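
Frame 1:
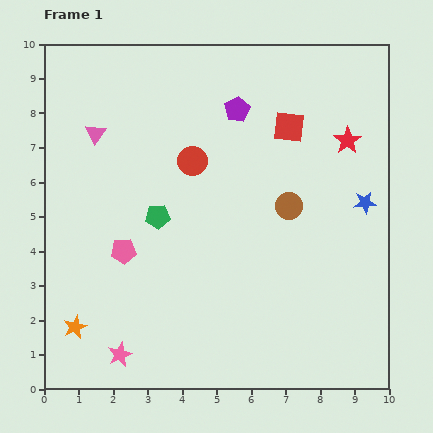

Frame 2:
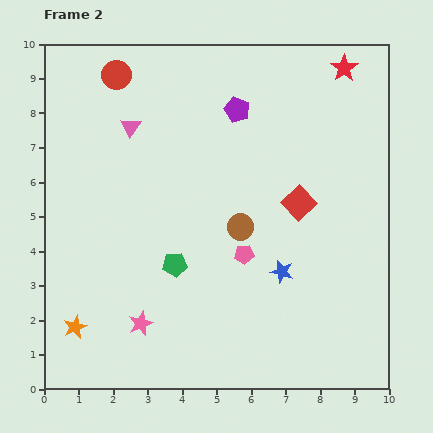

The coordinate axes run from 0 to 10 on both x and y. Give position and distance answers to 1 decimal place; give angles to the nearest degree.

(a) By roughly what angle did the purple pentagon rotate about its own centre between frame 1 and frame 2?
22° counter-clockwise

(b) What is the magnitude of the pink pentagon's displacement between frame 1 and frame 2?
3.5

The pink pentagon moved from (2.3, 4.0) to (5.8, 3.9), a distance of √(3.5² + 0.1²) ≈ 3.5.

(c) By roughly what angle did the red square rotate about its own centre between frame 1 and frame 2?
40° clockwise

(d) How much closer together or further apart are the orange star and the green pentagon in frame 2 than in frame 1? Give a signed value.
-0.6

Distance in frame 1: 4.0. Distance in frame 2: 3.4.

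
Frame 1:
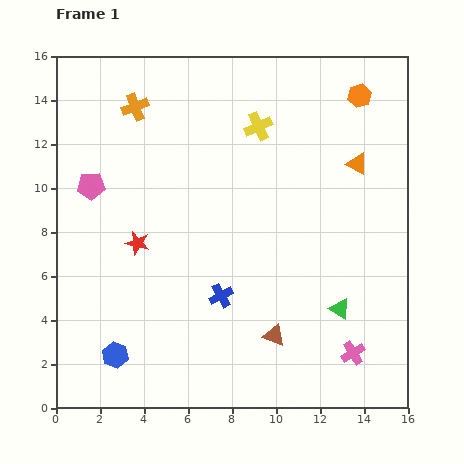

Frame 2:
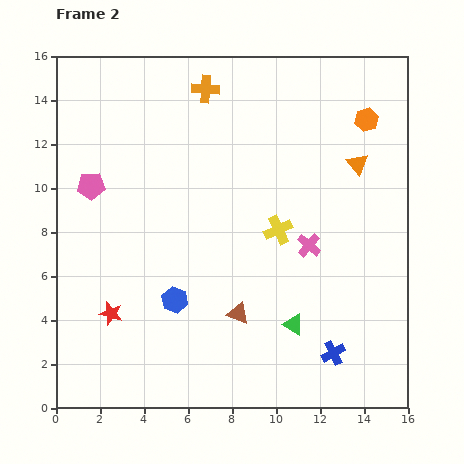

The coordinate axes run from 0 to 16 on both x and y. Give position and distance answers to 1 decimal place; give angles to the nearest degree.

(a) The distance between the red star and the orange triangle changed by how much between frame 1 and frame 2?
+2.5

Distance in frame 1: 10.6. Distance in frame 2: 13.1.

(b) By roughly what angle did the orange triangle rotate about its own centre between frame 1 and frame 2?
23° clockwise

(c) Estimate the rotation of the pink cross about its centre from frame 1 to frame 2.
19° counter-clockwise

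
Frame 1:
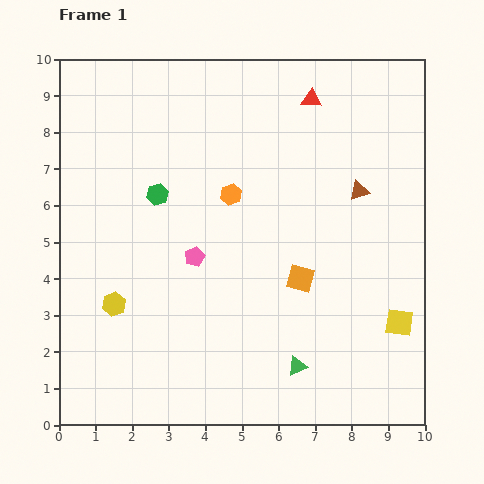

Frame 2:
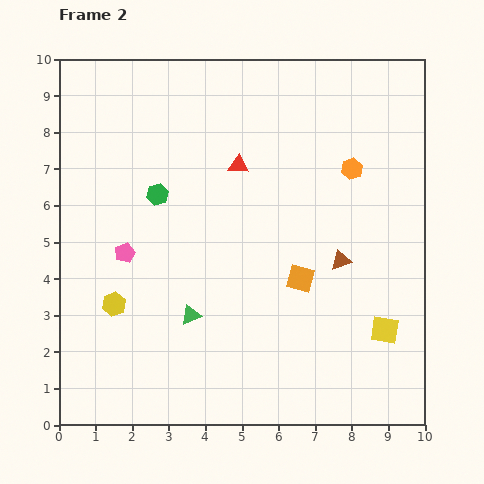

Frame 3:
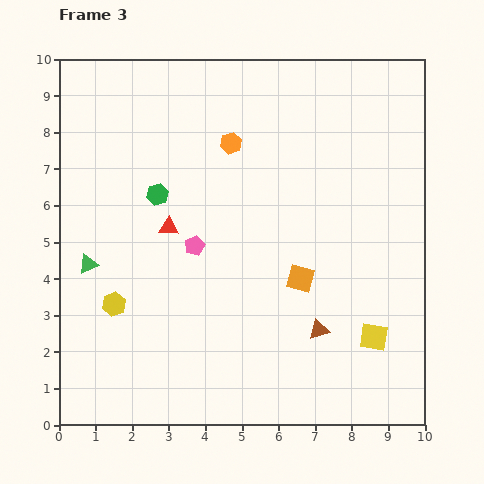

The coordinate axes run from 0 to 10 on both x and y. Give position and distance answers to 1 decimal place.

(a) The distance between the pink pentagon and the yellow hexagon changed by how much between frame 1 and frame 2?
-1.2

Distance in frame 1: 2.6. Distance in frame 2: 1.4.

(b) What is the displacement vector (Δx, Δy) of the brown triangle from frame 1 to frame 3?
(-1.1, -3.8)

The brown triangle was at (8.2, 6.4) in frame 1 and (7.1, 2.6) in frame 3.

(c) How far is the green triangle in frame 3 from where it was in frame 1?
6.4

The green triangle moved from (6.5, 1.6) to (0.8, 4.4), a distance of √(5.7² + 2.8²) ≈ 6.4.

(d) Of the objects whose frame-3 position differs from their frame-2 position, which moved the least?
the yellow square

(moved 0.4)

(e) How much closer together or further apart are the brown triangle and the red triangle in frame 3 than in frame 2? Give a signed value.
+1.2

Distance in frame 2: 3.8. Distance in frame 3: 5.0.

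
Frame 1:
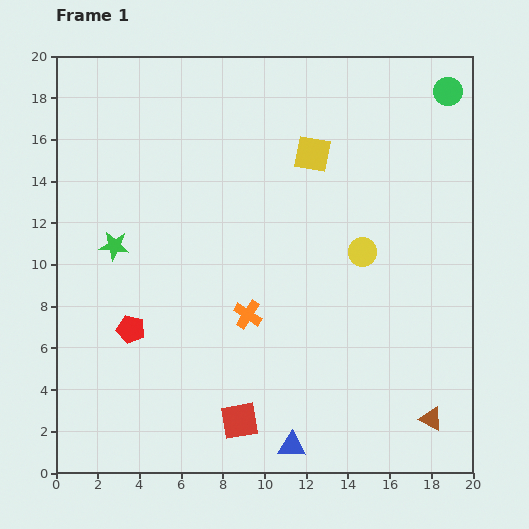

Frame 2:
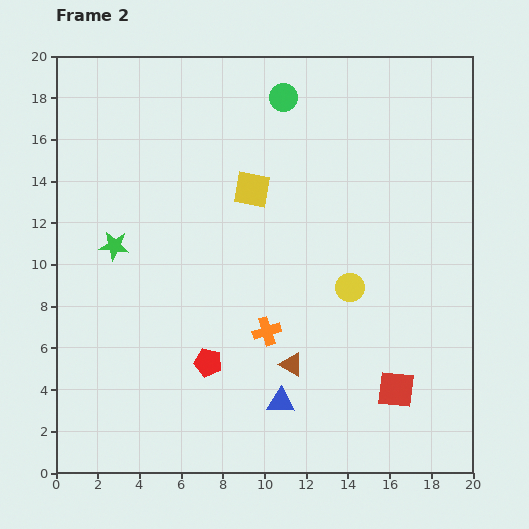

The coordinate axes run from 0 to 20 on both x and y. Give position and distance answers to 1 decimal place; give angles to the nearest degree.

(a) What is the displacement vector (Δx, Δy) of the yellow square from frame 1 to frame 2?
(-2.9, -1.7)

The yellow square was at (12.3, 15.3) in frame 1 and (9.4, 13.6) in frame 2.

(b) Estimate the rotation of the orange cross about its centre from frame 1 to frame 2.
40° clockwise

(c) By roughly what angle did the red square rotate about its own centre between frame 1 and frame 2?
17° clockwise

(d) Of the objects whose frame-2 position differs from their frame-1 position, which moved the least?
the orange cross

(moved 1.2)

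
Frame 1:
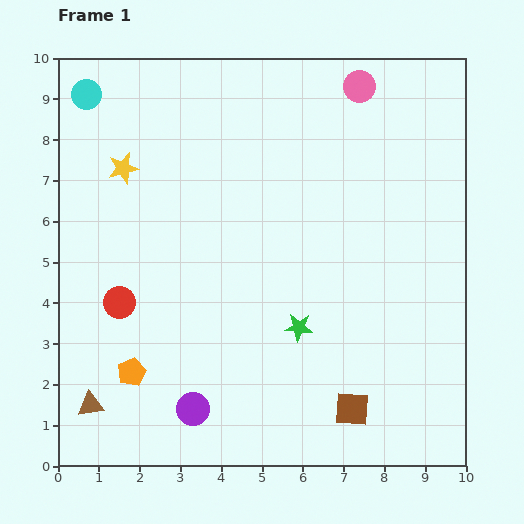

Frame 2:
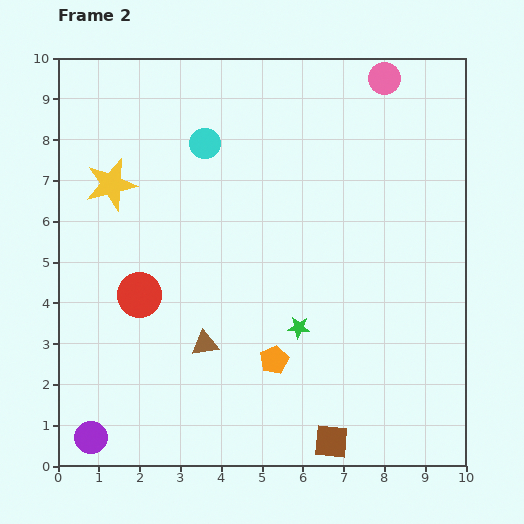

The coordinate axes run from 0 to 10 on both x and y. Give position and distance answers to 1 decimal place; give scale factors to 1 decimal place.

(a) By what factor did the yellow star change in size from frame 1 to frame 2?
1.7×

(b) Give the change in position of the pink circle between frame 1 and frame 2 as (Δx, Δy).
(0.6, 0.2)

The pink circle was at (7.4, 9.3) in frame 1 and (8.0, 9.5) in frame 2.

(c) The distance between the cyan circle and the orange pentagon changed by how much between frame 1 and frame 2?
-1.3

Distance in frame 1: 6.9. Distance in frame 2: 5.6.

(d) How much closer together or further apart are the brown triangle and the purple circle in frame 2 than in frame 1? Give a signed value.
+1.1

Distance in frame 1: 2.5. Distance in frame 2: 3.6.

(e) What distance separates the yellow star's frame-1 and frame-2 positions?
0.5

The yellow star moved from (1.6, 7.3) to (1.3, 6.9), a distance of √(0.3² + 0.4²) ≈ 0.5.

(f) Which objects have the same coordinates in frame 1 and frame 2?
the green star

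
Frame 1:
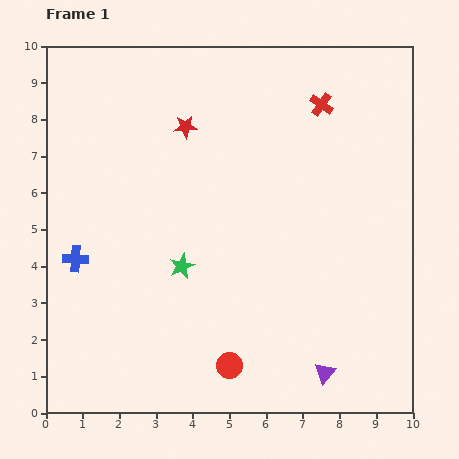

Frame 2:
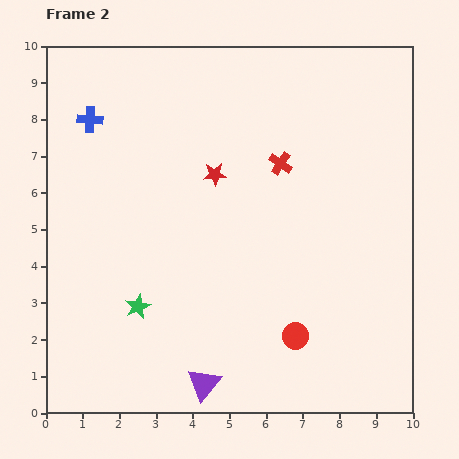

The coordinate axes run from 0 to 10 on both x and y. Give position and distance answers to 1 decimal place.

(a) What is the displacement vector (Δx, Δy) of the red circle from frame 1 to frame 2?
(1.8, 0.8)

The red circle was at (5.0, 1.3) in frame 1 and (6.8, 2.1) in frame 2.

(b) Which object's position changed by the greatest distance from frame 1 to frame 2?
the blue cross

(moved 3.8; next 3.3)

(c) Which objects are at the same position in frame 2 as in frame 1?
none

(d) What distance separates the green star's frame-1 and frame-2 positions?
1.6

The green star moved from (3.7, 4.0) to (2.5, 2.9), a distance of √(1.2² + 1.1²) ≈ 1.6.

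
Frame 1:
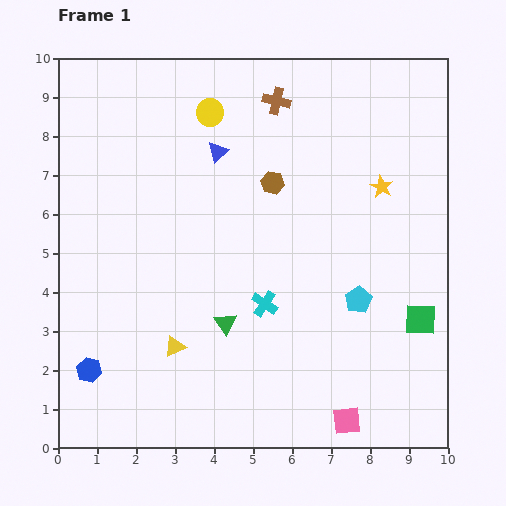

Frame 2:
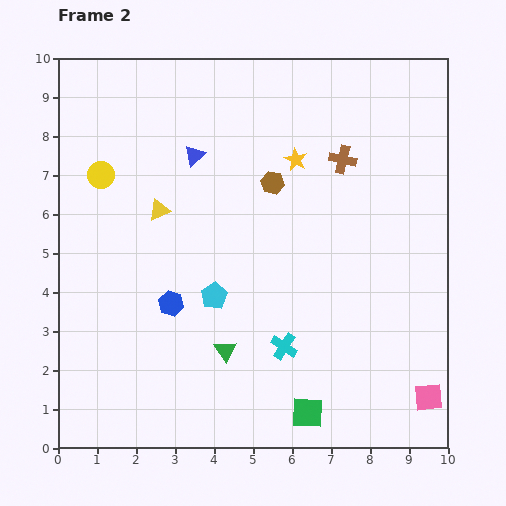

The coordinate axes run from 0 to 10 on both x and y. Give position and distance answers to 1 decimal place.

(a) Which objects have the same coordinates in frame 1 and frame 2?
the brown hexagon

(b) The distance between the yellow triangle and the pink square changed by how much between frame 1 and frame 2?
+3.6

Distance in frame 1: 4.8. Distance in frame 2: 8.4.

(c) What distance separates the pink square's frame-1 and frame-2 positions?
2.2

The pink square moved from (7.4, 0.7) to (9.5, 1.3), a distance of √(2.1² + 0.6²) ≈ 2.2.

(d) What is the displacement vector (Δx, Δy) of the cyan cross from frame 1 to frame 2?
(0.5, -1.1)

The cyan cross was at (5.3, 3.7) in frame 1 and (5.8, 2.6) in frame 2.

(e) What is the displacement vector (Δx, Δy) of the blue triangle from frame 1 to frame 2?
(-0.6, -0.1)

The blue triangle was at (4.1, 7.6) in frame 1 and (3.5, 7.5) in frame 2.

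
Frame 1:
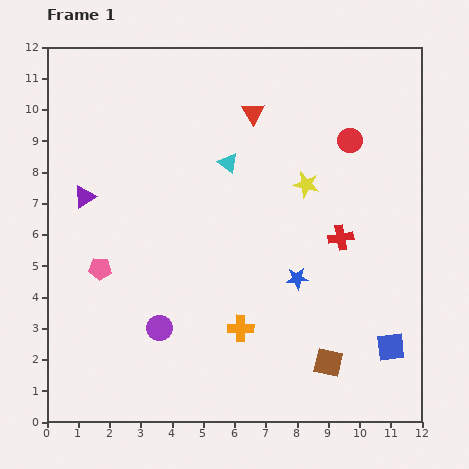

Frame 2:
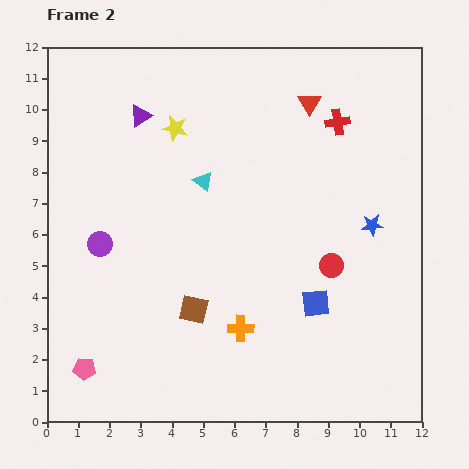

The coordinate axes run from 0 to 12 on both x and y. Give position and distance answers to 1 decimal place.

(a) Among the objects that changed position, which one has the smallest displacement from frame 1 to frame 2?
the cyan triangle

(moved 1.0)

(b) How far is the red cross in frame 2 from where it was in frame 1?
3.7

The red cross moved from (9.4, 5.9) to (9.3, 9.6), a distance of √(0.1² + 3.7²) ≈ 3.7.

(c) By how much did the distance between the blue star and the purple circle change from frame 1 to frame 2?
+4.0

Distance in frame 1: 4.7. Distance in frame 2: 8.7.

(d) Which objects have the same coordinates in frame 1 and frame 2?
the orange cross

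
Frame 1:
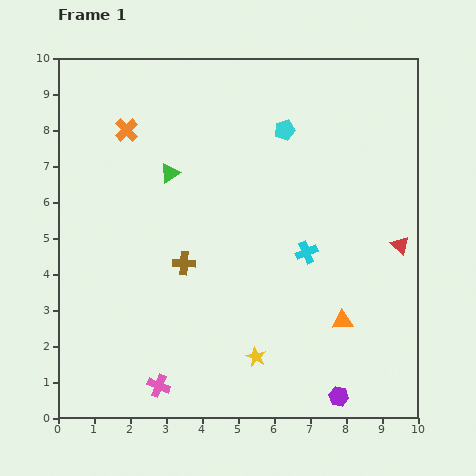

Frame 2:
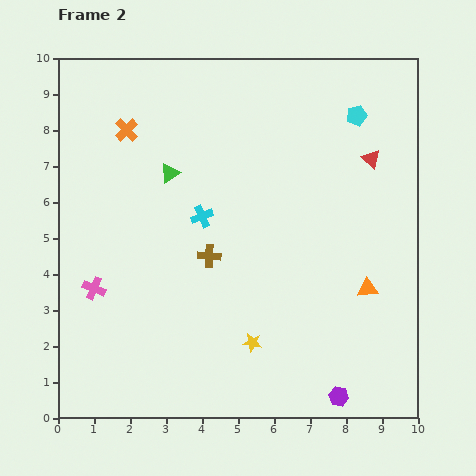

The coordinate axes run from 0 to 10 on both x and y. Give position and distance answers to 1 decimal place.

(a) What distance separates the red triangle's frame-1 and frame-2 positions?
2.5

The red triangle moved from (9.5, 4.8) to (8.7, 7.2), a distance of √(0.8² + 2.4²) ≈ 2.5.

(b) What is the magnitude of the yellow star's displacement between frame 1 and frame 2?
0.4

The yellow star moved from (5.5, 1.7) to (5.4, 2.1), a distance of √(0.1² + 0.4²) ≈ 0.4.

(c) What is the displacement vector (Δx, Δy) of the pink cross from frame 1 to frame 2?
(-1.8, 2.7)

The pink cross was at (2.8, 0.9) in frame 1 and (1.0, 3.6) in frame 2.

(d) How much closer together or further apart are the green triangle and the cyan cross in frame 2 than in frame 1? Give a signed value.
-2.9

Distance in frame 1: 4.4. Distance in frame 2: 1.5.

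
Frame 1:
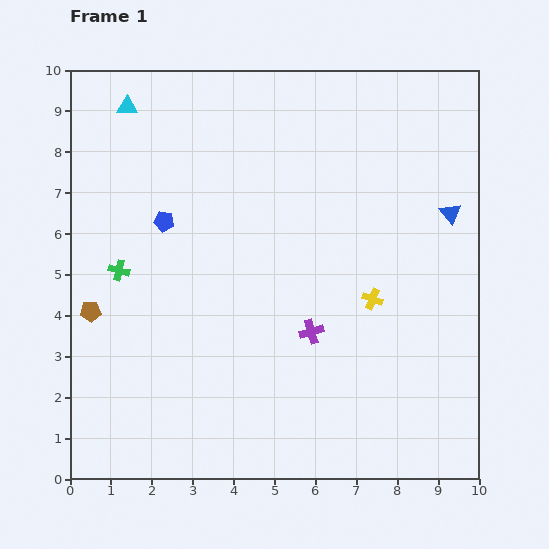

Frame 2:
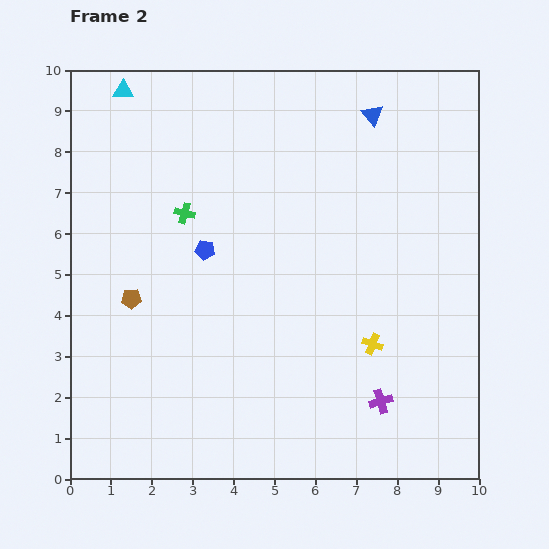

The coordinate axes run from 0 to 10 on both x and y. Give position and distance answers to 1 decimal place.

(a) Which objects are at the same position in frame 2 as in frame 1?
none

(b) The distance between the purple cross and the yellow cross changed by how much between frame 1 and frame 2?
-0.3

Distance in frame 1: 1.7. Distance in frame 2: 1.4.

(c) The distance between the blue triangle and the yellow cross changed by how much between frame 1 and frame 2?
+2.8

Distance in frame 1: 2.8. Distance in frame 2: 5.6.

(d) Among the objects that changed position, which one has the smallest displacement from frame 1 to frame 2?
the cyan triangle

(moved 0.4)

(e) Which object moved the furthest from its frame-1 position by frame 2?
the blue triangle

(moved 3.1; next 2.4)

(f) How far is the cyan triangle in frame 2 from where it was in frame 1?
0.4

The cyan triangle moved from (1.4, 9.1) to (1.3, 9.5), a distance of √(0.1² + 0.4²) ≈ 0.4.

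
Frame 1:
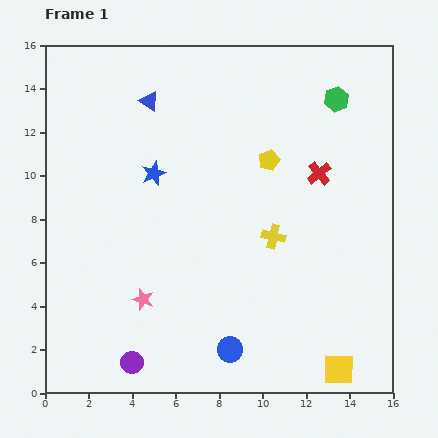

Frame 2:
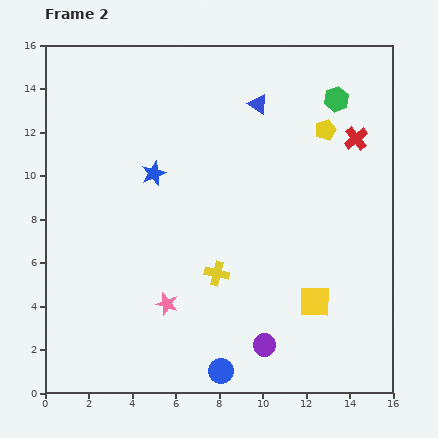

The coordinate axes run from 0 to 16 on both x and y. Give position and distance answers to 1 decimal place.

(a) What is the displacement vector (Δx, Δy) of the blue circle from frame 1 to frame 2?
(-0.4, -1.0)

The blue circle was at (8.5, 2.0) in frame 1 and (8.1, 1.0) in frame 2.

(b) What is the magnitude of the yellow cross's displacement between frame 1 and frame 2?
3.1

The yellow cross moved from (10.5, 7.2) to (7.9, 5.5), a distance of √(2.6² + 1.7²) ≈ 3.1.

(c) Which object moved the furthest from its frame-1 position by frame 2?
the purple circle

(moved 6.2; next 5.0)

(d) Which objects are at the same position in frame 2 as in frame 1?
the green hexagon, the blue star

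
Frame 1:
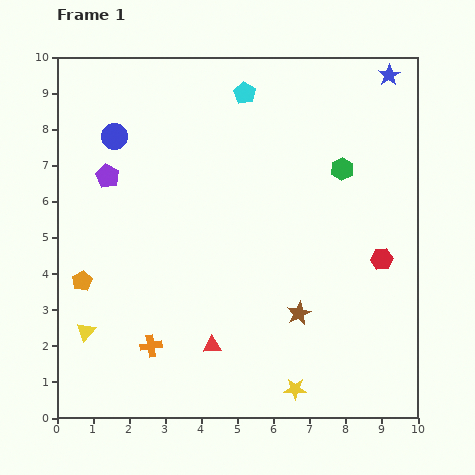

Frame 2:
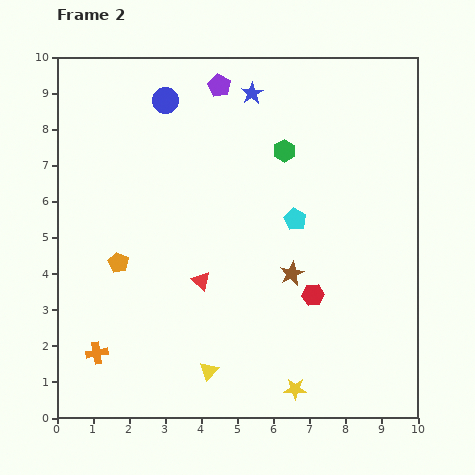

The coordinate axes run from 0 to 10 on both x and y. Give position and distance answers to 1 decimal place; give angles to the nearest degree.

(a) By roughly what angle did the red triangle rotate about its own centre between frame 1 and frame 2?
45° clockwise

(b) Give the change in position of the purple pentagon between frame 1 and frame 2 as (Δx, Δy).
(3.1, 2.5)

The purple pentagon was at (1.4, 6.7) in frame 1 and (4.5, 9.2) in frame 2.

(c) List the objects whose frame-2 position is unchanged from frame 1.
the yellow star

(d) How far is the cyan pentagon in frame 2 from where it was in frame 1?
3.8

The cyan pentagon moved from (5.2, 9.0) to (6.6, 5.5), a distance of √(1.4² + 3.5²) ≈ 3.8.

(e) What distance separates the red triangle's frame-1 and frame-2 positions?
1.8

The red triangle moved from (4.3, 2.0) to (4.0, 3.8), a distance of √(0.3² + 1.8²) ≈ 1.8.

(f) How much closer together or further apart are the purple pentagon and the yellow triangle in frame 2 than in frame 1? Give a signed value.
+3.6

Distance in frame 1: 4.3. Distance in frame 2: 7.9.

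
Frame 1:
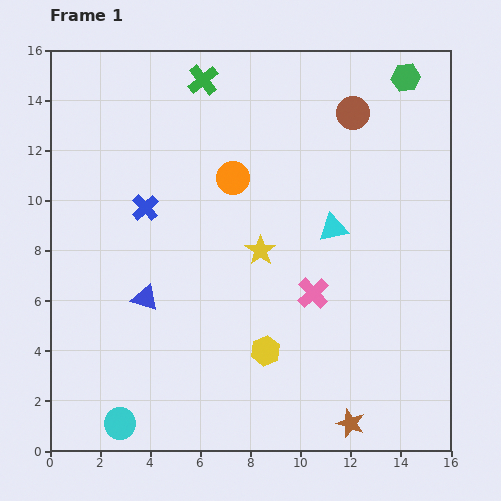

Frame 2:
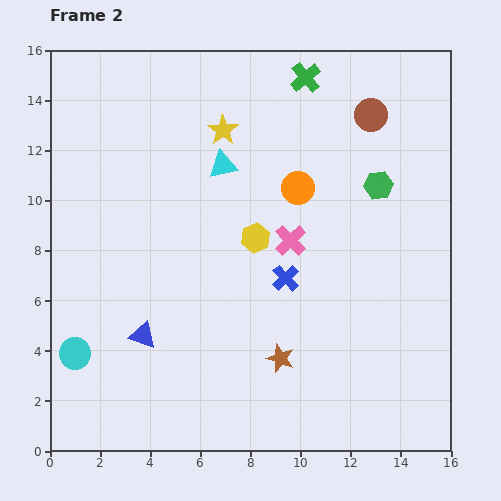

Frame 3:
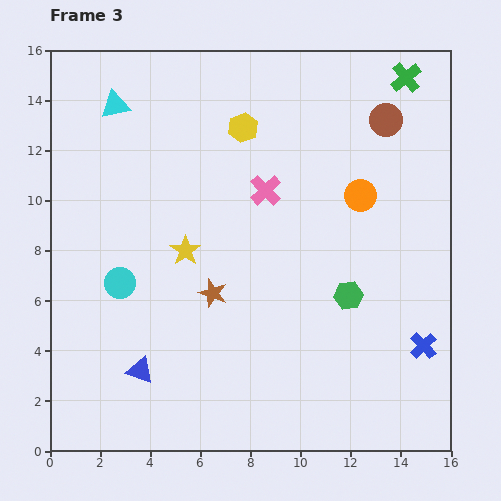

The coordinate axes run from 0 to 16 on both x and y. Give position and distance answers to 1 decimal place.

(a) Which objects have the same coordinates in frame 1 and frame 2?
none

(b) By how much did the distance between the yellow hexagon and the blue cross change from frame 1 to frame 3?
+3.8

Distance in frame 1: 7.5. Distance in frame 3: 11.3.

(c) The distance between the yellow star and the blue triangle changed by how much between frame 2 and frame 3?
-3.7

Distance in frame 2: 8.8. Distance in frame 3: 5.1.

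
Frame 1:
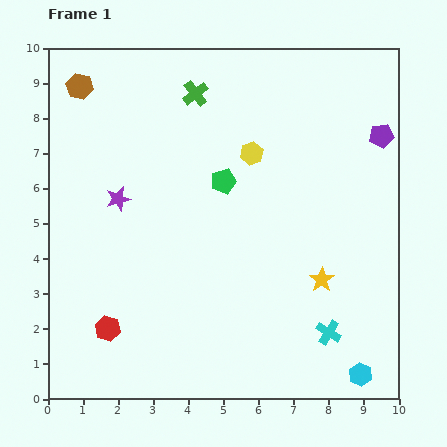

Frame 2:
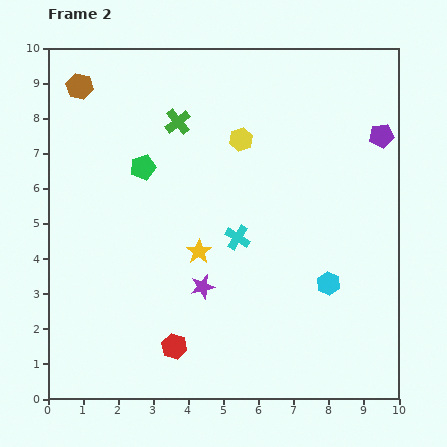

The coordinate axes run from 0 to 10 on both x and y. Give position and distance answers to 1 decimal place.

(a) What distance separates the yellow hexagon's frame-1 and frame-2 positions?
0.5

The yellow hexagon moved from (5.8, 7.0) to (5.5, 7.4), a distance of √(0.3² + 0.4²) ≈ 0.5.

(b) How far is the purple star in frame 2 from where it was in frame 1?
3.5

The purple star moved from (2.0, 5.7) to (4.4, 3.2), a distance of √(2.4² + 2.5²) ≈ 3.5.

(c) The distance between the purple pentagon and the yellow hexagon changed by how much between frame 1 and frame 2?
+0.3

Distance in frame 1: 3.7. Distance in frame 2: 4.0.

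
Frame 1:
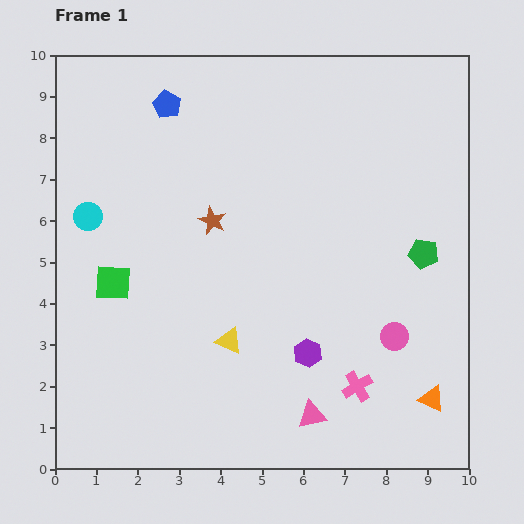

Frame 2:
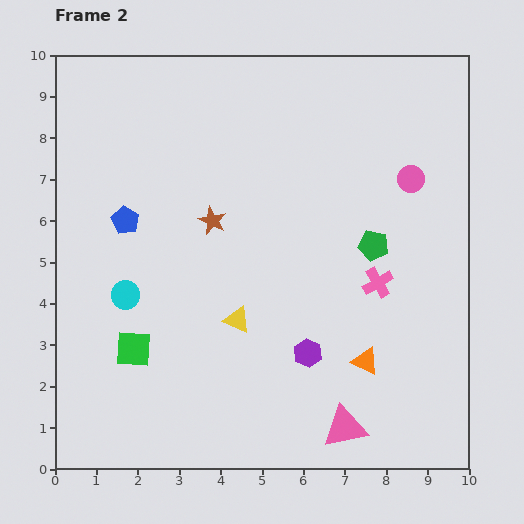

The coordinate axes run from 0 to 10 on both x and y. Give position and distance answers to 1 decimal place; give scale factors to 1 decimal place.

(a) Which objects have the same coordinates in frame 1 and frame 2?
the purple hexagon, the brown star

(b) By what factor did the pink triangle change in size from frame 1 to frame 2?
1.5×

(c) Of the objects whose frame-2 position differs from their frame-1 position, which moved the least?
the yellow triangle

(moved 0.5)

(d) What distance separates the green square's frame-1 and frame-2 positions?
1.7

The green square moved from (1.4, 4.5) to (1.9, 2.9), a distance of √(0.5² + 1.6²) ≈ 1.7.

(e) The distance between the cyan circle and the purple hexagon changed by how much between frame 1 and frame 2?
-1.6

Distance in frame 1: 6.2. Distance in frame 2: 4.6.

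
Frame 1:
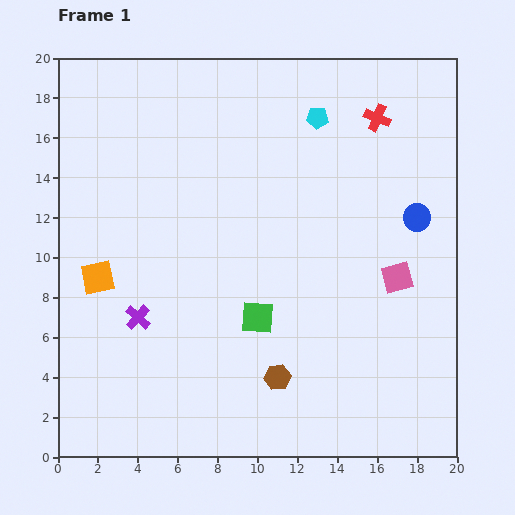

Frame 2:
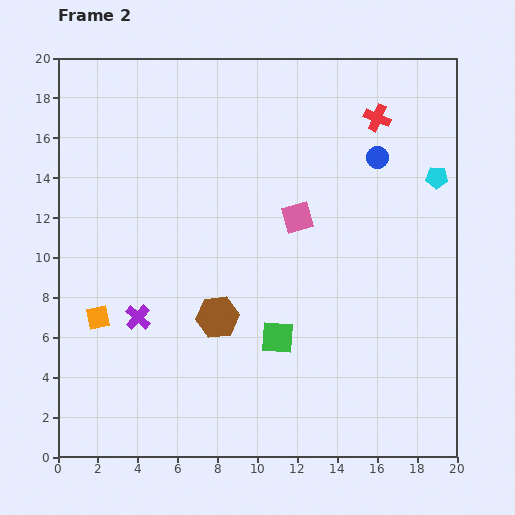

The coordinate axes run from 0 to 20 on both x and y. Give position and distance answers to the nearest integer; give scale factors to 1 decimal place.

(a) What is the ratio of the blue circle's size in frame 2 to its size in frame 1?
0.8×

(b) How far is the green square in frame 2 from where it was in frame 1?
1

The green square moved from (10, 7) to (11, 6), a distance of √(1² + 1²) ≈ 1.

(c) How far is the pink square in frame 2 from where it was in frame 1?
6

The pink square moved from (17, 9) to (12, 12), a distance of √(5² + 3²) ≈ 6.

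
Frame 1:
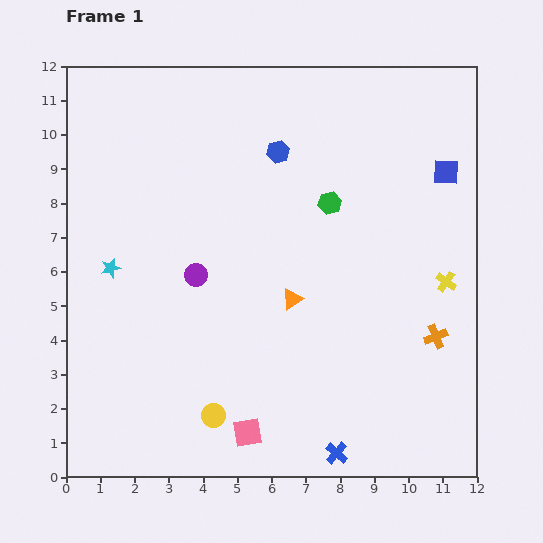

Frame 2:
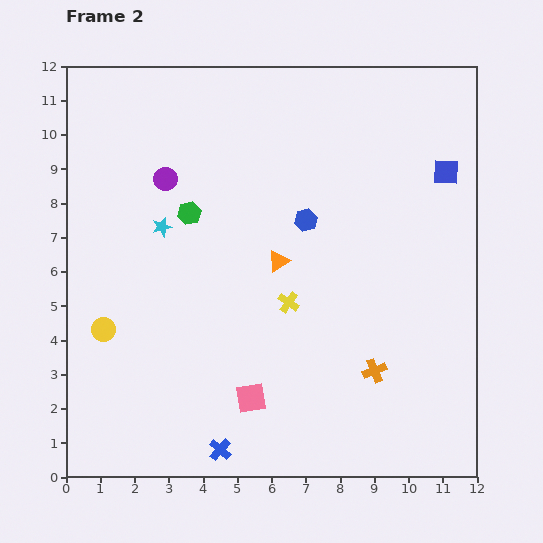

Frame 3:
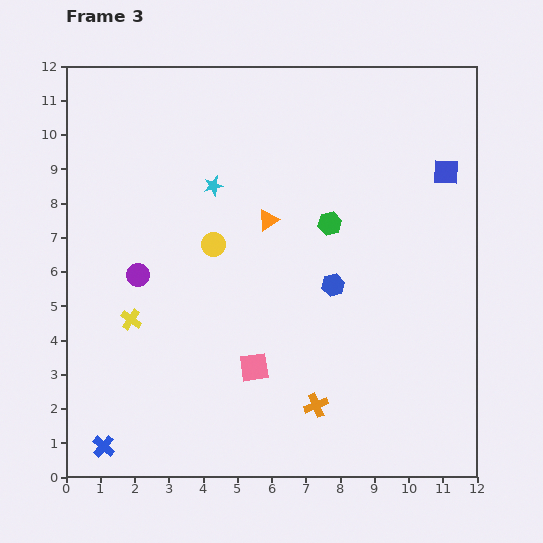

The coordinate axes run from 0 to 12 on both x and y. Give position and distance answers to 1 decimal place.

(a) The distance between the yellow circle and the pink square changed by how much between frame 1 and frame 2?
+3.6

Distance in frame 1: 1.1. Distance in frame 2: 4.7.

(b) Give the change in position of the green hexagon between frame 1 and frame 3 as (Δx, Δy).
(0.0, -0.6)

The green hexagon was at (7.7, 8.0) in frame 1 and (7.7, 7.4) in frame 3.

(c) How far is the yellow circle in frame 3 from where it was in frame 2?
4.1

The yellow circle moved from (1.1, 4.3) to (4.3, 6.8), a distance of √(3.2² + 2.5²) ≈ 4.1.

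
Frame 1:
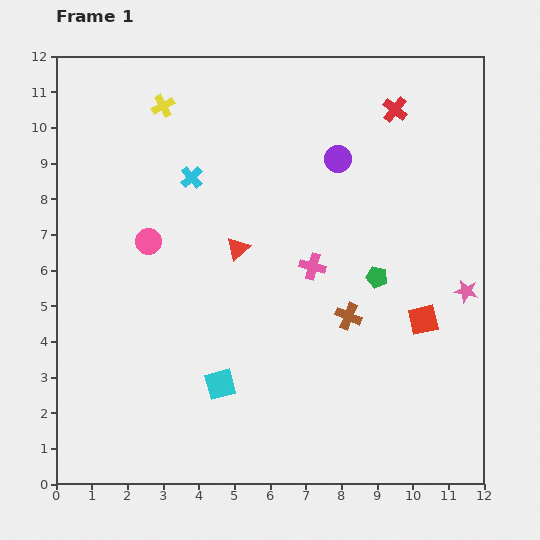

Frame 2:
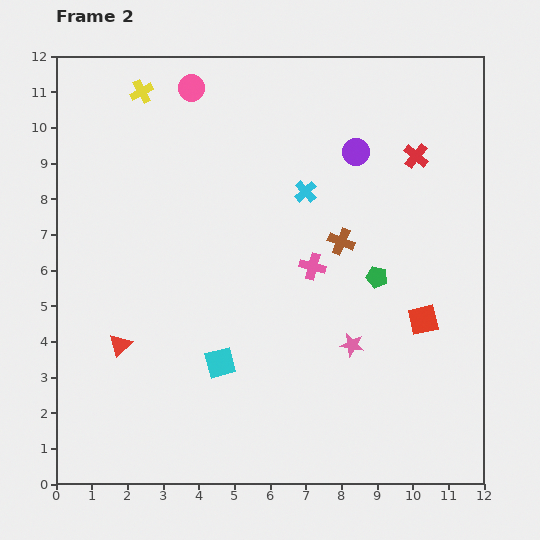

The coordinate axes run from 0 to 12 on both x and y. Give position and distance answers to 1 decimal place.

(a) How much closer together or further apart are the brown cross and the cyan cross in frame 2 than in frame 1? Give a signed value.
-4.2

Distance in frame 1: 5.9. Distance in frame 2: 1.7.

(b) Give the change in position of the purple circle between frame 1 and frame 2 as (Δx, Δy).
(0.5, 0.2)

The purple circle was at (7.9, 9.1) in frame 1 and (8.4, 9.3) in frame 2.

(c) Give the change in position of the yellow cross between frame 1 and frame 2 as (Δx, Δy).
(-0.6, 0.4)

The yellow cross was at (3.0, 10.6) in frame 1 and (2.4, 11.0) in frame 2.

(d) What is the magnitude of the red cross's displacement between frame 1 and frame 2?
1.4

The red cross moved from (9.5, 10.5) to (10.1, 9.2), a distance of √(0.6² + 1.3²) ≈ 1.4.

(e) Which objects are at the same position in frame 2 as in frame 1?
the pink cross, the green pentagon, the red square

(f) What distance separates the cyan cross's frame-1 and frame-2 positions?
3.2

The cyan cross moved from (3.8, 8.6) to (7.0, 8.2), a distance of √(3.2² + 0.4²) ≈ 3.2.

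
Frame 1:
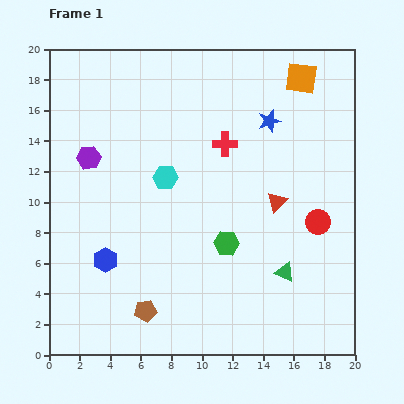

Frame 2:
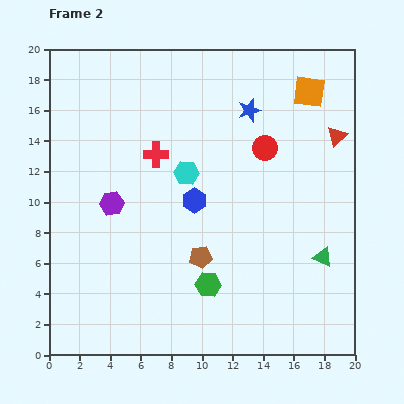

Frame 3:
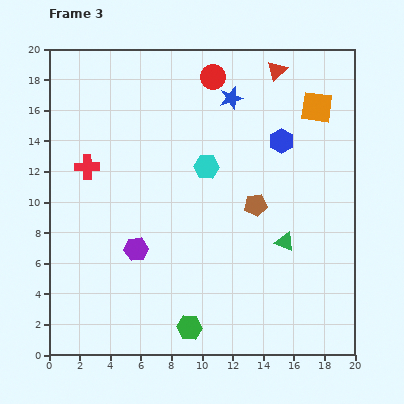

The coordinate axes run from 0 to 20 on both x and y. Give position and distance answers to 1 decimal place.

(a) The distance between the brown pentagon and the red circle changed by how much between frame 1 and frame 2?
-4.5

Distance in frame 1: 12.7. Distance in frame 2: 8.2.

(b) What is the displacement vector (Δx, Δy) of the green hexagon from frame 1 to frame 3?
(-2.4, -5.5)

The green hexagon was at (11.6, 7.3) in frame 1 and (9.2, 1.8) in frame 3.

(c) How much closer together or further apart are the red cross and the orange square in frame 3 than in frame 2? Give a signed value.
+4.7

Distance in frame 2: 10.8. Distance in frame 3: 15.5.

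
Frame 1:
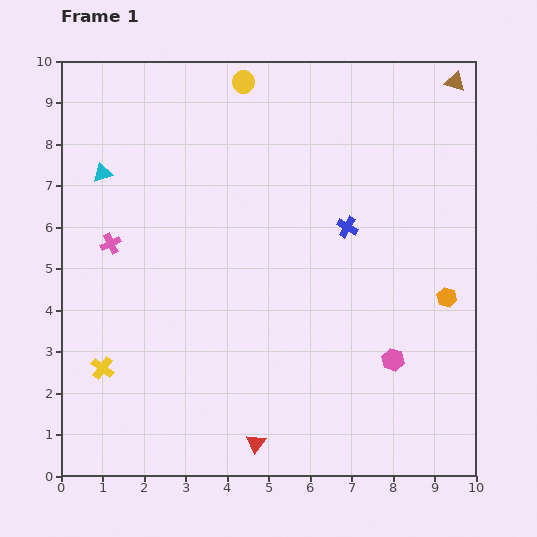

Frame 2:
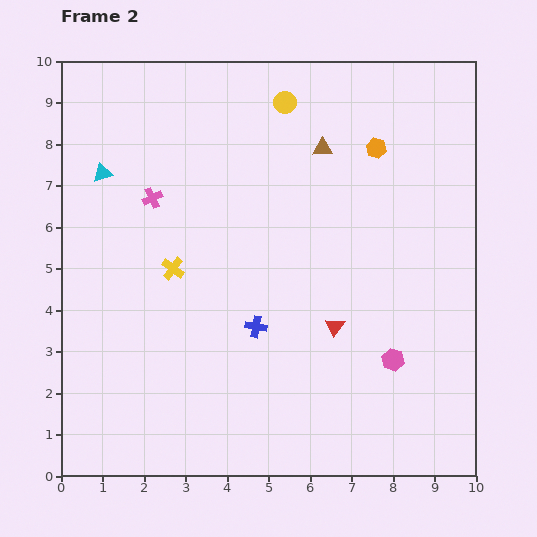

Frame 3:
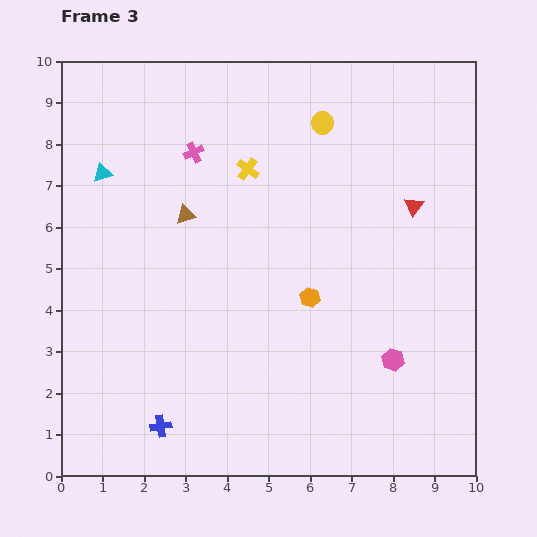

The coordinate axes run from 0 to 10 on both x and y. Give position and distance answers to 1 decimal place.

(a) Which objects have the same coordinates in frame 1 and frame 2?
the pink hexagon, the cyan triangle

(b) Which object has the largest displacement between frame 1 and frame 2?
the orange hexagon

(moved 4.0; next 3.6)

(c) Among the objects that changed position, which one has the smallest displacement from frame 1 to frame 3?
the yellow circle

(moved 2.1)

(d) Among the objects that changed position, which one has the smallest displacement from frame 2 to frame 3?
the yellow circle

(moved 1.0)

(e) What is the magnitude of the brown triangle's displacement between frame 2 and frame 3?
3.7

The brown triangle moved from (6.3, 7.9) to (3.0, 6.3), a distance of √(3.3² + 1.6²) ≈ 3.7.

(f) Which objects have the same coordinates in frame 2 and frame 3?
the pink hexagon, the cyan triangle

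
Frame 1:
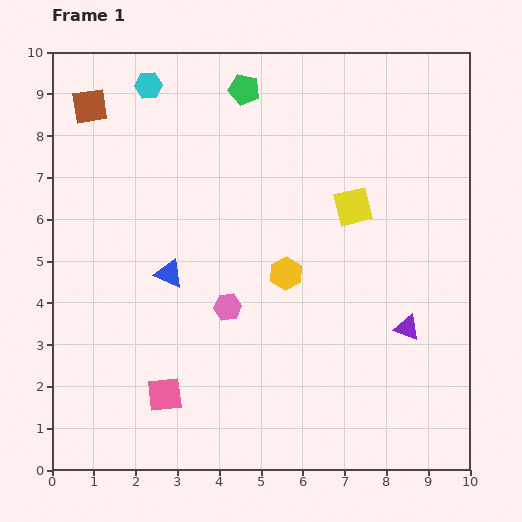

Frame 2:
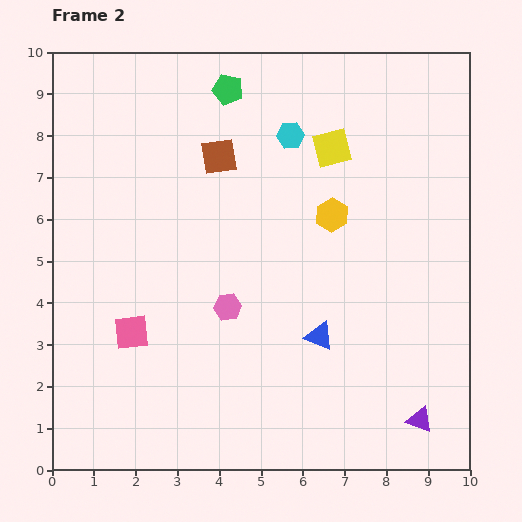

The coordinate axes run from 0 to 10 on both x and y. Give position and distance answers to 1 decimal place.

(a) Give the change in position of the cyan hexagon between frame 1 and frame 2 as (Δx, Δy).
(3.4, -1.2)

The cyan hexagon was at (2.3, 9.2) in frame 1 and (5.7, 8.0) in frame 2.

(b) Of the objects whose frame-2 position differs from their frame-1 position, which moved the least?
the green pentagon

(moved 0.4)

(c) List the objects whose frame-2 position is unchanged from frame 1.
the pink hexagon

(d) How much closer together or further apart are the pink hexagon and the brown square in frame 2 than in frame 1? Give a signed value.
-2.2

Distance in frame 1: 5.8. Distance in frame 2: 3.6.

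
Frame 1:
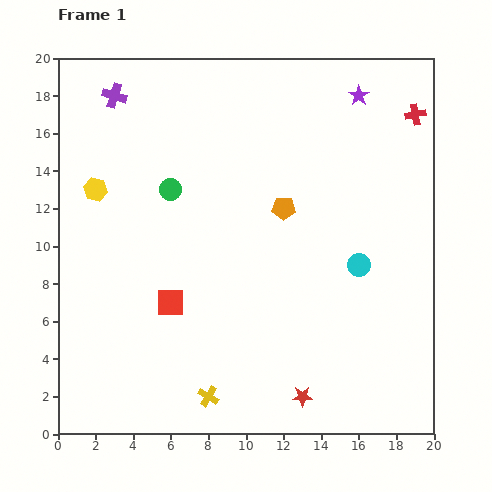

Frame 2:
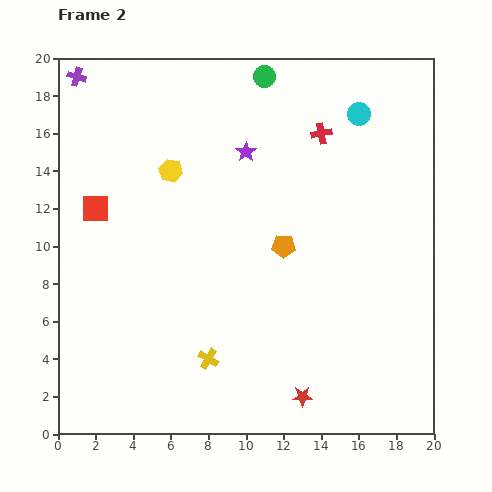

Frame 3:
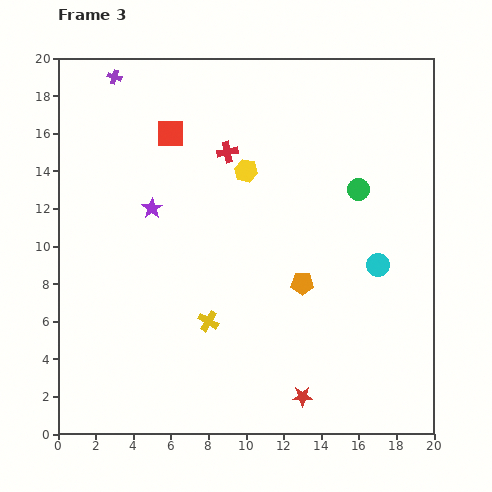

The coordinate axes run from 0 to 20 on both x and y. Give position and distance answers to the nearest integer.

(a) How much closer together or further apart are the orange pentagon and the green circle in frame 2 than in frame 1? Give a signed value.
+3

Distance in frame 1: 6. Distance in frame 2: 9.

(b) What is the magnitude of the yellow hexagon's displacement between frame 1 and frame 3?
8

The yellow hexagon moved from (2, 13) to (10, 14), a distance of √(8² + 1²) ≈ 8.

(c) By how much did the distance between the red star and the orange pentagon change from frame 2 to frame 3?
-2

Distance in frame 2: 8. Distance in frame 3: 6.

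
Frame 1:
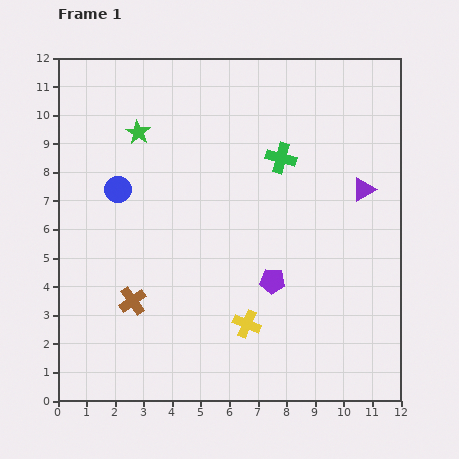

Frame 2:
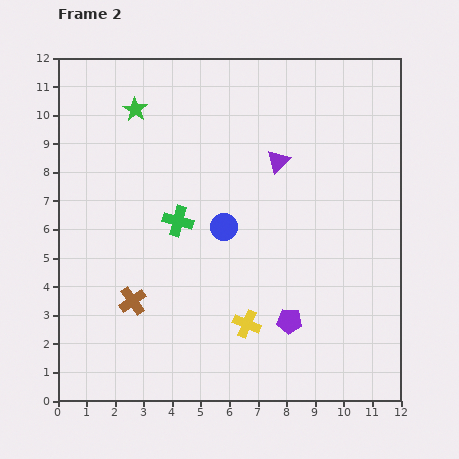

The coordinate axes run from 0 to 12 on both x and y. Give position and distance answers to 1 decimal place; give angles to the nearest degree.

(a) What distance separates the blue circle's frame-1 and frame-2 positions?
3.9

The blue circle moved from (2.1, 7.4) to (5.8, 6.1), a distance of √(3.7² + 1.3²) ≈ 3.9.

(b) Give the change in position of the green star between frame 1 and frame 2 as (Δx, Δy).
(-0.1, 0.8)

The green star was at (2.8, 9.4) in frame 1 and (2.7, 10.2) in frame 2.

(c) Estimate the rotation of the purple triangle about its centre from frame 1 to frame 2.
16° counter-clockwise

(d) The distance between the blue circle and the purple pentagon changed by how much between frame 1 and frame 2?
-2.3

Distance in frame 1: 6.3. Distance in frame 2: 4.0.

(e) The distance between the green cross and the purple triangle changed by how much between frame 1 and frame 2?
+1.0

Distance in frame 1: 3.1. Distance in frame 2: 4.1.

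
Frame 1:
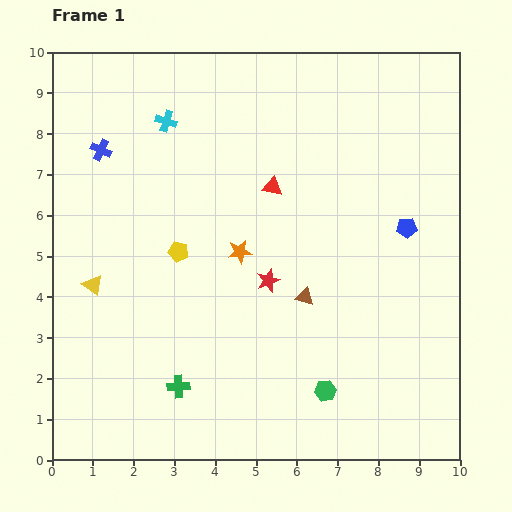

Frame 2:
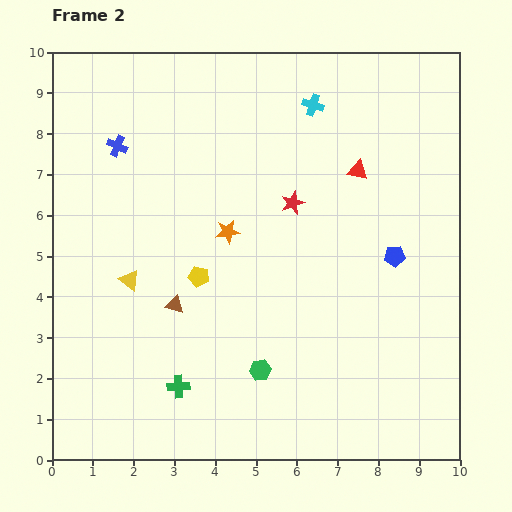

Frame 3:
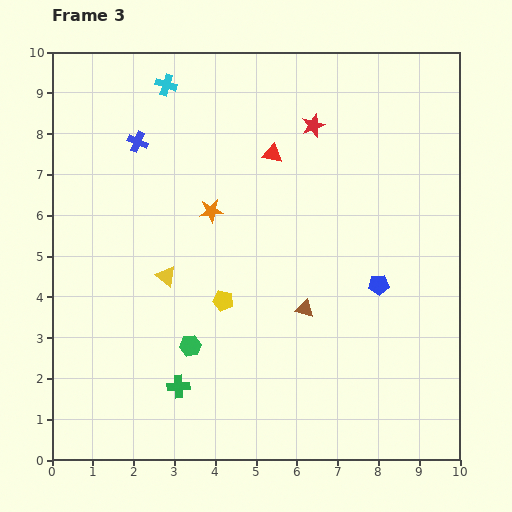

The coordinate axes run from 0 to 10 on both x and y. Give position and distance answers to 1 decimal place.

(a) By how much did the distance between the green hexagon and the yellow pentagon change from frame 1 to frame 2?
-2.3

Distance in frame 1: 5.0. Distance in frame 2: 2.7.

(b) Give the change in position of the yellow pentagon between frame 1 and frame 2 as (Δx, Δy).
(0.5, -0.6)

The yellow pentagon was at (3.1, 5.1) in frame 1 and (3.6, 4.5) in frame 2.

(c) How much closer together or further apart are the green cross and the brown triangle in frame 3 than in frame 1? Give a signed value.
-0.2

Distance in frame 1: 3.8. Distance in frame 3: 3.6.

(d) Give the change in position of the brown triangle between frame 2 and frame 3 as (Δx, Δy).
(3.2, -0.1)

The brown triangle was at (3.0, 3.8) in frame 2 and (6.2, 3.7) in frame 3.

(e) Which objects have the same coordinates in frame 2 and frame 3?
the green cross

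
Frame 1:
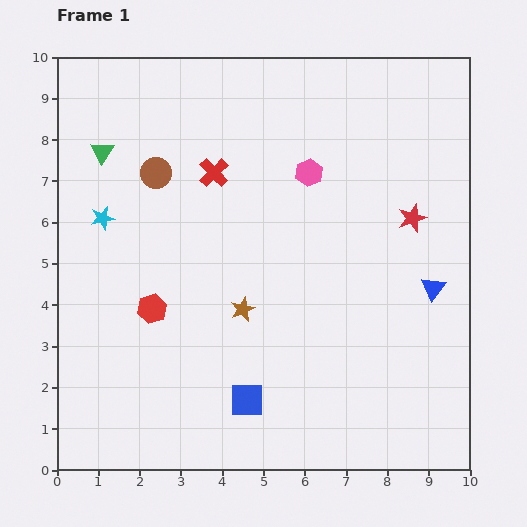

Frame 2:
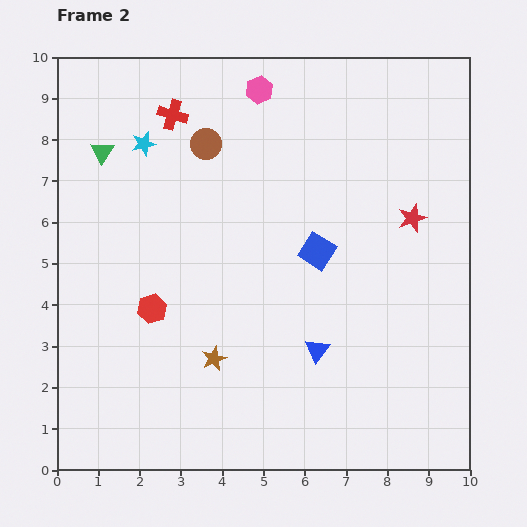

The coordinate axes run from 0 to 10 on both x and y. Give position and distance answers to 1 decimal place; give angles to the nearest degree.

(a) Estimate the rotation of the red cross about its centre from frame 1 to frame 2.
29° counter-clockwise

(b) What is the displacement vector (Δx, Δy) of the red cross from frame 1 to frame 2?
(-1.0, 1.4)

The red cross was at (3.8, 7.2) in frame 1 and (2.8, 8.6) in frame 2.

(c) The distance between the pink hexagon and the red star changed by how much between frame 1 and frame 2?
+2.1

Distance in frame 1: 2.7. Distance in frame 2: 4.8.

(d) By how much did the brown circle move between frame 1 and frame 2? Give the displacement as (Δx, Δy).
(1.2, 0.7)

The brown circle was at (2.4, 7.2) in frame 1 and (3.6, 7.9) in frame 2.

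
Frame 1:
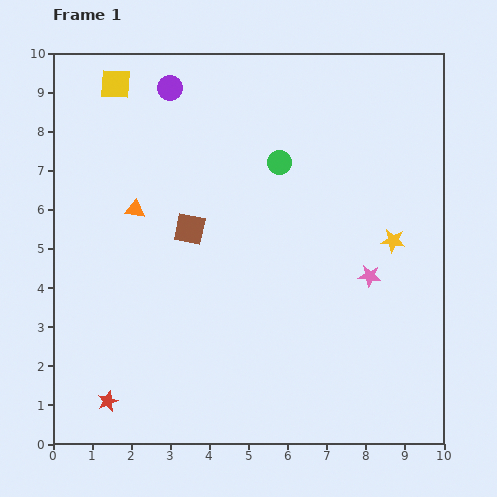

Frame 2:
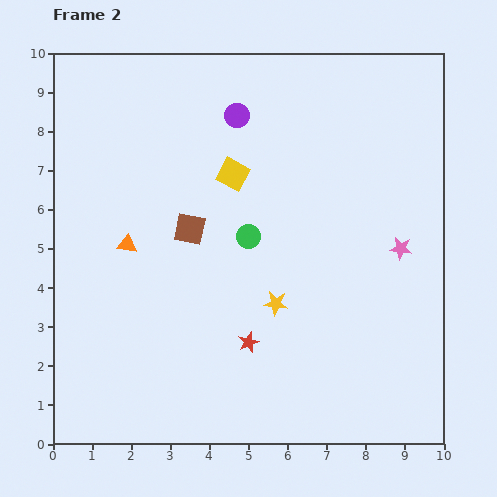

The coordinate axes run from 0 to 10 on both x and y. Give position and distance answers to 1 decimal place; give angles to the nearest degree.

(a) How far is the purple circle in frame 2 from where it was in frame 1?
1.8

The purple circle moved from (3.0, 9.1) to (4.7, 8.4), a distance of √(1.7² + 0.7²) ≈ 1.8.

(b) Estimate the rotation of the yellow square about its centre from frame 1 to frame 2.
26° clockwise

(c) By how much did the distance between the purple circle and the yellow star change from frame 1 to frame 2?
-2.0

Distance in frame 1: 6.9. Distance in frame 2: 4.9.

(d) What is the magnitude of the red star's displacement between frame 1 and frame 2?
3.9

The red star moved from (1.4, 1.1) to (5.0, 2.6), a distance of √(3.6² + 1.5²) ≈ 3.9.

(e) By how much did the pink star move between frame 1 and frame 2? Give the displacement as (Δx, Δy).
(0.8, 0.7)

The pink star was at (8.1, 4.3) in frame 1 and (8.9, 5.0) in frame 2.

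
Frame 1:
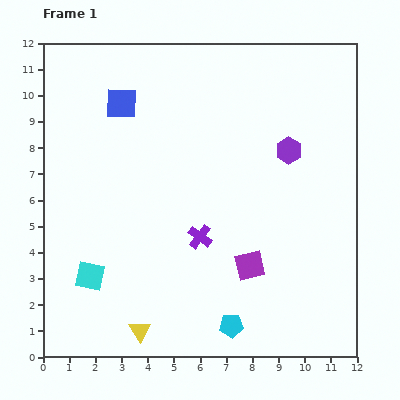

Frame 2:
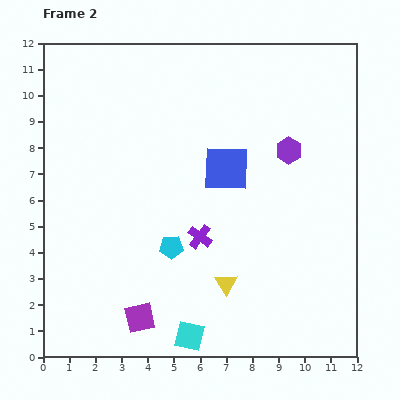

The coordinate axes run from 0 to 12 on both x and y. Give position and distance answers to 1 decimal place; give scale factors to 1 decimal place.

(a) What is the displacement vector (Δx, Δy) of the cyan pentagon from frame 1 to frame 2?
(-2.3, 3.0)

The cyan pentagon was at (7.2, 1.2) in frame 1 and (4.9, 4.2) in frame 2.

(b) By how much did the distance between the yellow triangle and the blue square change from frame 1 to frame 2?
-4.3

Distance in frame 1: 8.7. Distance in frame 2: 4.4.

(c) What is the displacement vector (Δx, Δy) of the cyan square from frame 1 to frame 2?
(3.8, -2.3)

The cyan square was at (1.8, 3.1) in frame 1 and (5.6, 0.8) in frame 2.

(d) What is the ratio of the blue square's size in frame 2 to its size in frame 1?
1.5×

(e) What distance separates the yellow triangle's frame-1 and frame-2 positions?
3.8

The yellow triangle moved from (3.7, 1.0) to (7.0, 2.8), a distance of √(3.3² + 1.8²) ≈ 3.8.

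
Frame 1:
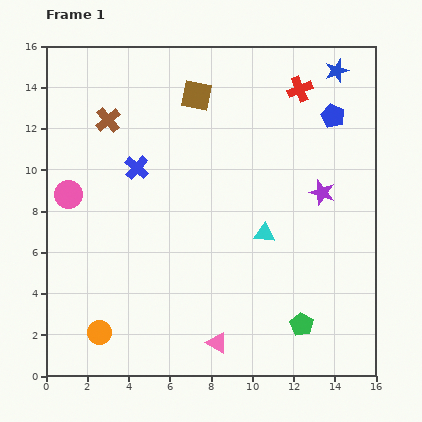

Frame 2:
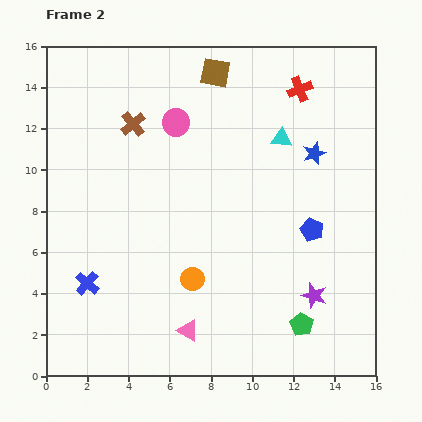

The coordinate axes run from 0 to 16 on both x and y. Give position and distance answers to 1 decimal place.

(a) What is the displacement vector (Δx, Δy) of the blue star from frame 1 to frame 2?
(-1.1, -4.0)

The blue star was at (14.1, 14.8) in frame 1 and (13.0, 10.8) in frame 2.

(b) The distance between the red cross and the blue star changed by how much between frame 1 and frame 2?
+1.2

Distance in frame 1: 2.0. Distance in frame 2: 3.2.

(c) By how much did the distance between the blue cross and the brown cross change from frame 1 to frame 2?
+5.3

Distance in frame 1: 2.7. Distance in frame 2: 8.0.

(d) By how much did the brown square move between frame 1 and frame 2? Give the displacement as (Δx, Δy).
(0.9, 1.1)

The brown square was at (7.3, 13.6) in frame 1 and (8.2, 14.7) in frame 2.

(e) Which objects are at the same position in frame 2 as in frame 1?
the red cross, the green pentagon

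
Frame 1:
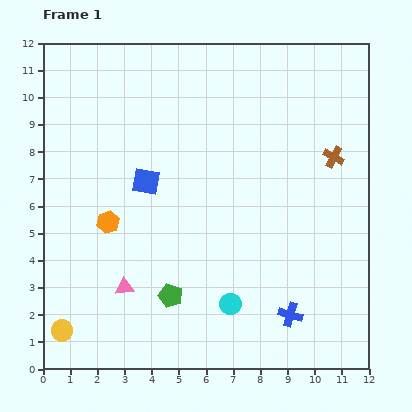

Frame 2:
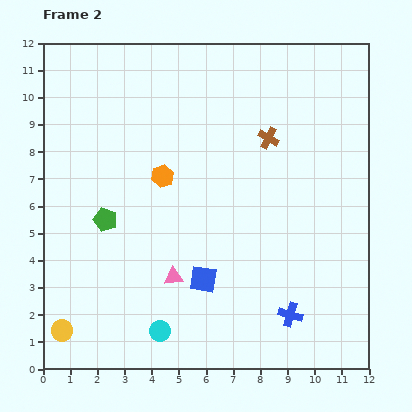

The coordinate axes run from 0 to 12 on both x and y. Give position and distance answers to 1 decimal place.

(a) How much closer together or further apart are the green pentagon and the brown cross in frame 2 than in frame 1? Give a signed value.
-1.2

Distance in frame 1: 7.9. Distance in frame 2: 6.7.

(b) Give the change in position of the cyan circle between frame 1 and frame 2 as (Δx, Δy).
(-2.6, -1.0)

The cyan circle was at (6.9, 2.4) in frame 1 and (4.3, 1.4) in frame 2.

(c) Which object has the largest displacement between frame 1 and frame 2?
the blue square

(moved 4.2; next 3.7)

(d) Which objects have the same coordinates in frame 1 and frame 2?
the yellow circle, the blue cross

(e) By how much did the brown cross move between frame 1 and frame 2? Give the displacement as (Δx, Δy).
(-2.4, 0.7)

The brown cross was at (10.7, 7.8) in frame 1 and (8.3, 8.5) in frame 2.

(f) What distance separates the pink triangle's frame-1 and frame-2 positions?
1.8

The pink triangle moved from (3.0, 3.0) to (4.8, 3.4), a distance of √(1.8² + 0.4²) ≈ 1.8.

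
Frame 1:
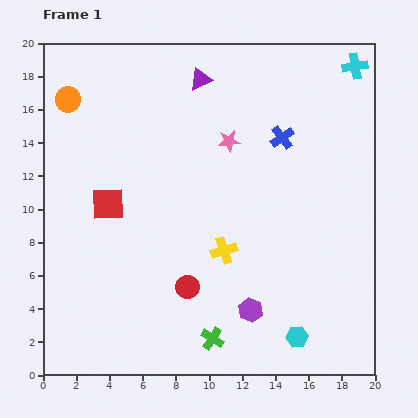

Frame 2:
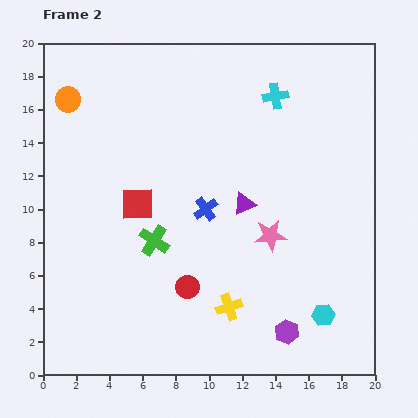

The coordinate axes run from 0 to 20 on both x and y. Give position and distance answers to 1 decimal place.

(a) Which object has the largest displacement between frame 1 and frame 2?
the purple triangle

(moved 7.9; next 6.9)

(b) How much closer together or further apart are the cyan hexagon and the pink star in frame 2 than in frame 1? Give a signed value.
-6.7

Distance in frame 1: 12.5. Distance in frame 2: 5.8.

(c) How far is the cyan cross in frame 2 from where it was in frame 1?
5.1

The cyan cross moved from (18.8, 18.6) to (14.0, 16.8), a distance of √(4.8² + 1.8²) ≈ 5.1.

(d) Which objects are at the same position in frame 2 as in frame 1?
the orange circle, the red circle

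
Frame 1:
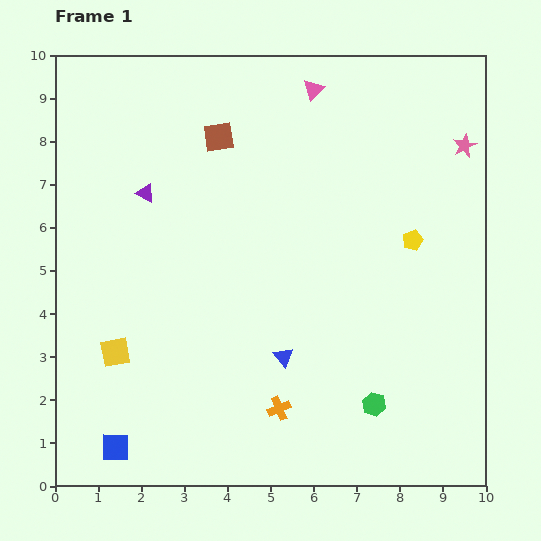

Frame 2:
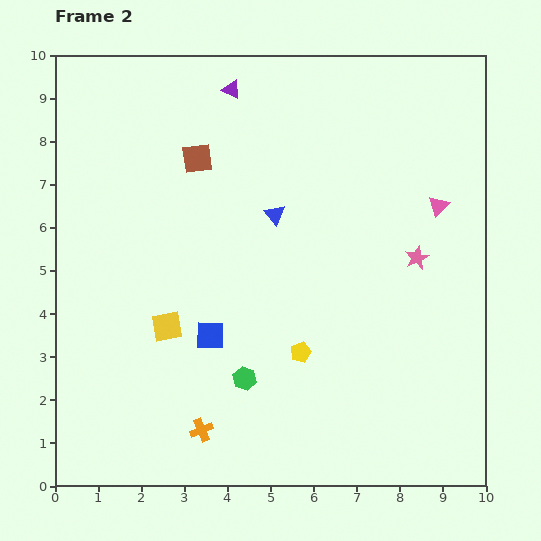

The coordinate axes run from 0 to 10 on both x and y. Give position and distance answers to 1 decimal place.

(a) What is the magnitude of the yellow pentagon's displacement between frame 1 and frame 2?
3.7

The yellow pentagon moved from (8.3, 5.7) to (5.7, 3.1), a distance of √(2.6² + 2.6²) ≈ 3.7.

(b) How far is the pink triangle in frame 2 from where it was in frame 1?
4.0

The pink triangle moved from (6.0, 9.2) to (8.9, 6.5), a distance of √(2.9² + 2.7²) ≈ 4.0.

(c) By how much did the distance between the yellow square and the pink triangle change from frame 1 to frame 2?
-0.7

Distance in frame 1: 7.6. Distance in frame 2: 6.9.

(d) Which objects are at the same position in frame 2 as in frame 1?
none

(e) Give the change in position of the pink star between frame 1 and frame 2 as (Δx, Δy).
(-1.1, -2.6)

The pink star was at (9.5, 7.9) in frame 1 and (8.4, 5.3) in frame 2.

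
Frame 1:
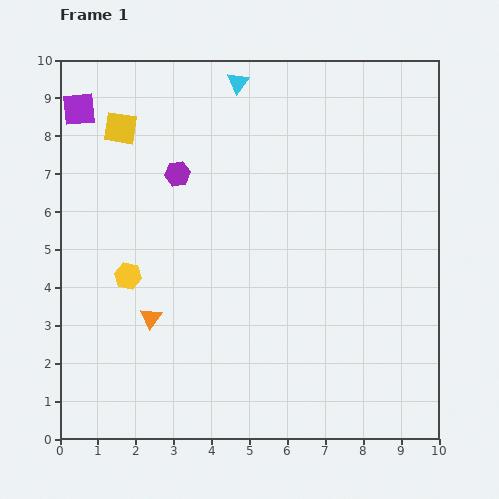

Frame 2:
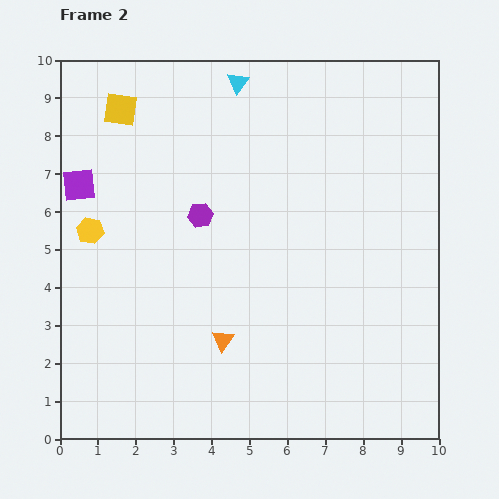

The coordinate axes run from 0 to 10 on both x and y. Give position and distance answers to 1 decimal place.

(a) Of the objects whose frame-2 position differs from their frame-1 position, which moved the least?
the yellow square

(moved 0.5)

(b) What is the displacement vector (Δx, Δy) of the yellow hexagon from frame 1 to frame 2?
(-1.0, 1.2)

The yellow hexagon was at (1.8, 4.3) in frame 1 and (0.8, 5.5) in frame 2.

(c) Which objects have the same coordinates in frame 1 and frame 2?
the cyan triangle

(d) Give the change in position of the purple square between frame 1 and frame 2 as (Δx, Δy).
(0.0, -2.0)

The purple square was at (0.5, 8.7) in frame 1 and (0.5, 6.7) in frame 2.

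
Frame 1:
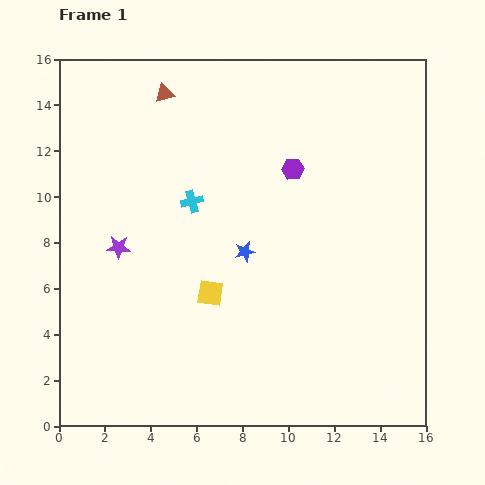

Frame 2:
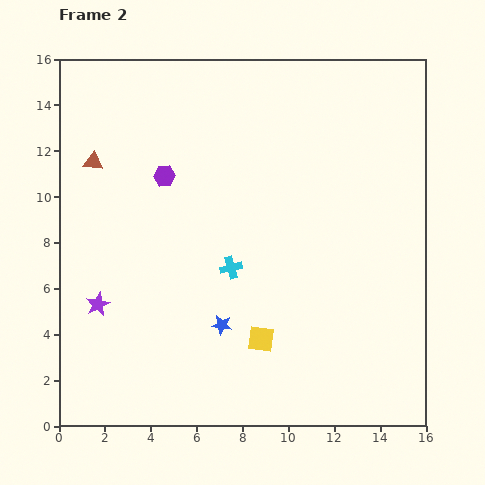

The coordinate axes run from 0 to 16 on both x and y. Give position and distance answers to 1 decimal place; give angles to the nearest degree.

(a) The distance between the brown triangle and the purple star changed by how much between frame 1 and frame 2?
-0.8

Distance in frame 1: 7.0. Distance in frame 2: 6.2.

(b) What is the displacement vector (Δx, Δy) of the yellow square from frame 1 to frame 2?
(2.2, -2.0)

The yellow square was at (6.6, 5.8) in frame 1 and (8.8, 3.8) in frame 2.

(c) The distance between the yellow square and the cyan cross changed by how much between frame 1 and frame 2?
-0.7

Distance in frame 1: 4.1. Distance in frame 2: 3.4.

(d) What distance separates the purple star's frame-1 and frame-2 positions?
2.7

The purple star moved from (2.6, 7.8) to (1.7, 5.3), a distance of √(0.9² + 2.5²) ≈ 2.7.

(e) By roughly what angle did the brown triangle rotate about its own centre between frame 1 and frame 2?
20° clockwise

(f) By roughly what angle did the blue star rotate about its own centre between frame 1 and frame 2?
21° clockwise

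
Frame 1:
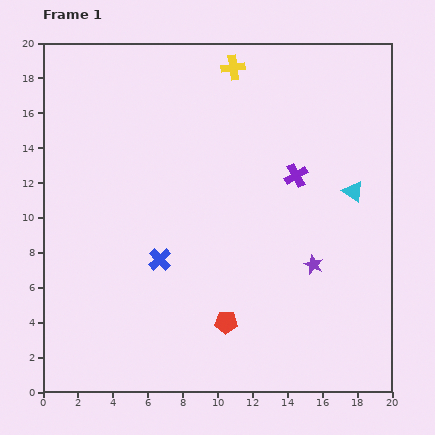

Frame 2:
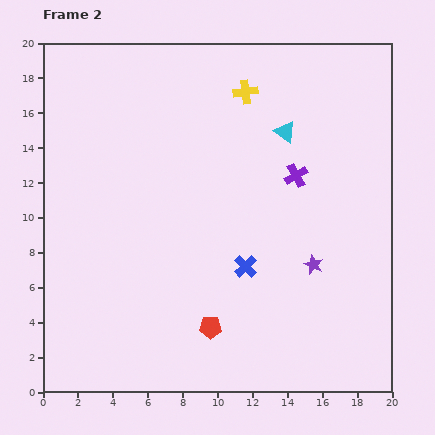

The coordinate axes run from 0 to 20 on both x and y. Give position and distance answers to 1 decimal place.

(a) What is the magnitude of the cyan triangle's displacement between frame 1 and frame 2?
5.2

The cyan triangle moved from (17.8, 11.5) to (13.9, 14.9), a distance of √(3.9² + 3.4²) ≈ 5.2.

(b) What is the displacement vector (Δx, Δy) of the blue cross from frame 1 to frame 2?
(4.9, -0.4)

The blue cross was at (6.7, 7.6) in frame 1 and (11.6, 7.2) in frame 2.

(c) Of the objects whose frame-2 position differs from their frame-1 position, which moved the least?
the red pentagon

(moved 0.9)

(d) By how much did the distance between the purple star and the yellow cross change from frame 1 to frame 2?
-1.6

Distance in frame 1: 12.2. Distance in frame 2: 10.6.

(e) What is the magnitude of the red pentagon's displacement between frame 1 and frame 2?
0.9

The red pentagon moved from (10.5, 4.0) to (9.6, 3.7), a distance of √(0.9² + 0.3²) ≈ 0.9.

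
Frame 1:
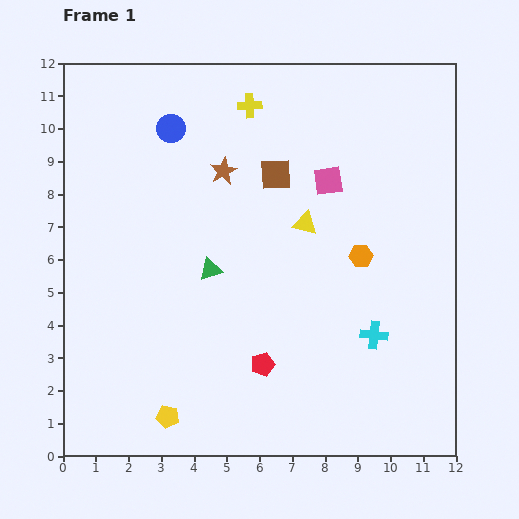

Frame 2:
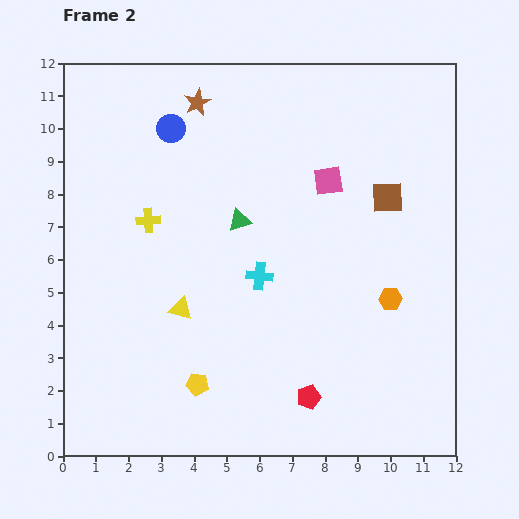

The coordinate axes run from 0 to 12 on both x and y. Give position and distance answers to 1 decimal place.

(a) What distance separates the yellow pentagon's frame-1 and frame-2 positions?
1.3

The yellow pentagon moved from (3.2, 1.2) to (4.1, 2.2), a distance of √(0.9² + 1.0²) ≈ 1.3.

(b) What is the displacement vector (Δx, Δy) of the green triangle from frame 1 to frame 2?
(0.9, 1.5)

The green triangle was at (4.5, 5.7) in frame 1 and (5.4, 7.2) in frame 2.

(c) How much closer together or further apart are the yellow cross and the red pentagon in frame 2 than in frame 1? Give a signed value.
-0.6

Distance in frame 1: 7.9. Distance in frame 2: 7.3.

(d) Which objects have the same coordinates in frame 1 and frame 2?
the pink square, the blue circle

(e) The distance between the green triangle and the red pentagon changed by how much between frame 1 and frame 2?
+2.5

Distance in frame 1: 3.3. Distance in frame 2: 5.8.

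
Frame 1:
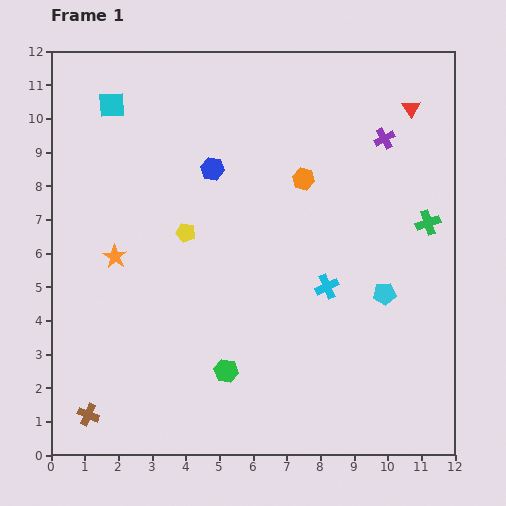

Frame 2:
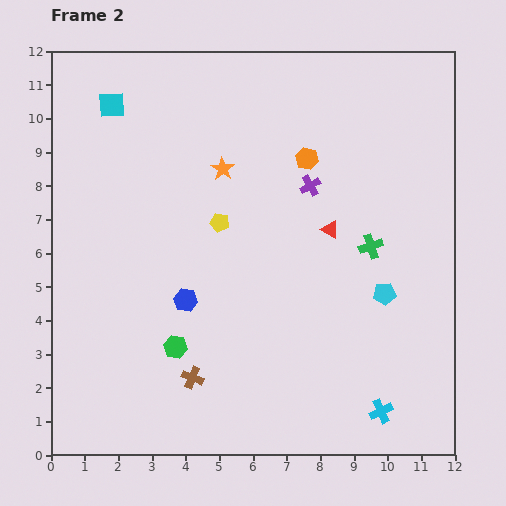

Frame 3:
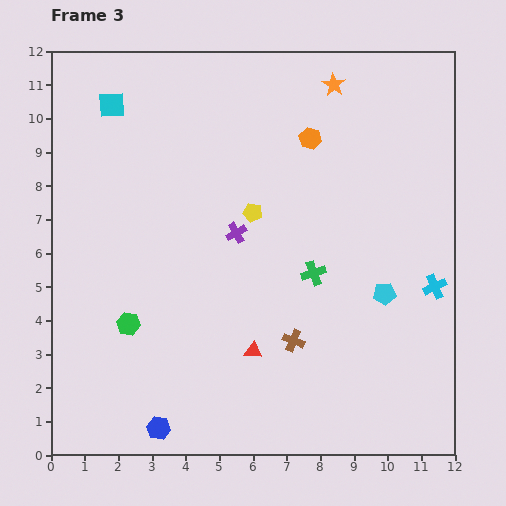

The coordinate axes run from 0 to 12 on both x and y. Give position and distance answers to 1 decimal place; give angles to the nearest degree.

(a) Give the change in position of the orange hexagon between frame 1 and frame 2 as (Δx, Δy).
(0.1, 0.6)

The orange hexagon was at (7.5, 8.2) in frame 1 and (7.6, 8.8) in frame 2.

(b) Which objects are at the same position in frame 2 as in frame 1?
the cyan square, the cyan pentagon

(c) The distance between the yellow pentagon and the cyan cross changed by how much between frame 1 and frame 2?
+2.9

Distance in frame 1: 4.5. Distance in frame 2: 7.4.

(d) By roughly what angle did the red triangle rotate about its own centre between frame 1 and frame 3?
51° counter-clockwise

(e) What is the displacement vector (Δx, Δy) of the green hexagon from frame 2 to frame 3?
(-1.4, 0.7)

The green hexagon was at (3.7, 3.2) in frame 2 and (2.3, 3.9) in frame 3.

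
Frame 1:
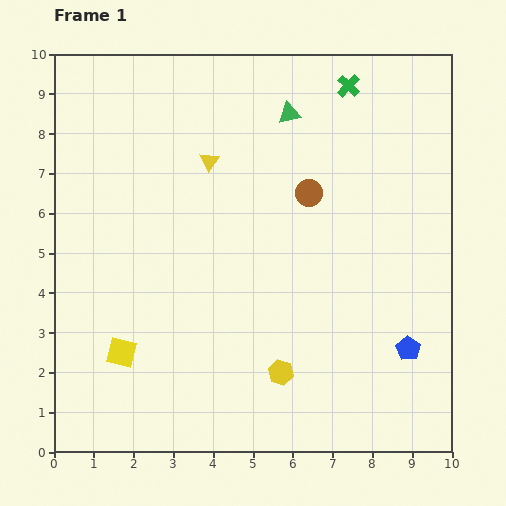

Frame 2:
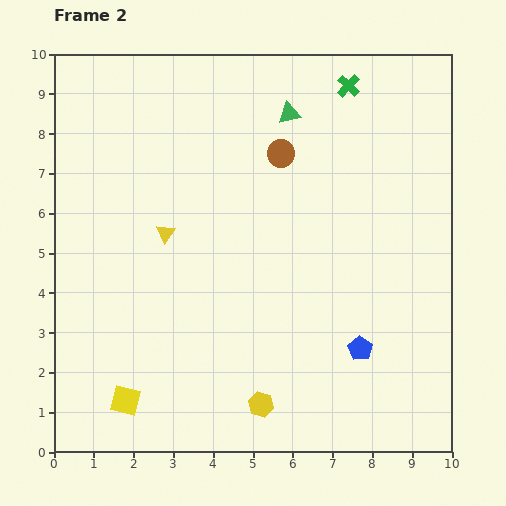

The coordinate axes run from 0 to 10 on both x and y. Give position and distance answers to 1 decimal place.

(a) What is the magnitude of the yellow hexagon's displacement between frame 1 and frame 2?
0.9

The yellow hexagon moved from (5.7, 2.0) to (5.2, 1.2), a distance of √(0.5² + 0.8²) ≈ 0.9.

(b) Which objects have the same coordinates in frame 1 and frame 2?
the green triangle, the green cross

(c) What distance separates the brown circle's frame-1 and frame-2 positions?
1.2

The brown circle moved from (6.4, 6.5) to (5.7, 7.5), a distance of √(0.7² + 1.0²) ≈ 1.2.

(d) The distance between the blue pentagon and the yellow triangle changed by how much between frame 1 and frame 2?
-1.2

Distance in frame 1: 6.9. Distance in frame 2: 5.7.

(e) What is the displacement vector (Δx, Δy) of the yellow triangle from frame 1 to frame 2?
(-1.1, -1.8)

The yellow triangle was at (3.9, 7.3) in frame 1 and (2.8, 5.5) in frame 2.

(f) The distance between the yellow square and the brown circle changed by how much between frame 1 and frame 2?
+1.1

Distance in frame 1: 6.2. Distance in frame 2: 7.3.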